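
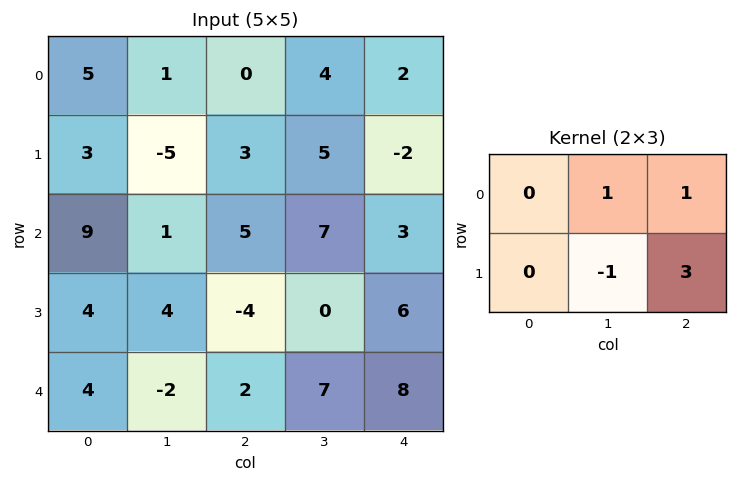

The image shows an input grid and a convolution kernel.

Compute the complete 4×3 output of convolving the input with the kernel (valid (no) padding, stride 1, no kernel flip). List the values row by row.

15 16 -5
12 24 5
-10 16 28
8 15 23

Output[0,0]: The receptive field on the input at this output position is [5 1 0 / 3 -5 3]. Elementwise product with the kernel and sum: 1·1 + 0·1 + -5·-1 + 3·3.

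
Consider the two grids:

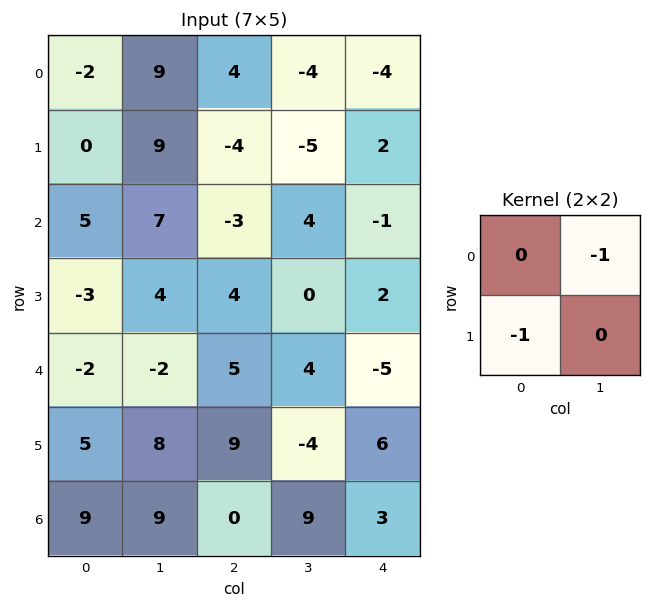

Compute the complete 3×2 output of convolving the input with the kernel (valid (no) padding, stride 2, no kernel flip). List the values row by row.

Output[0,0]: The receptive field on the input at this output position is [-2 9 / 0 9]. Elementwise product with the kernel and sum: 9·-1 + 0·-1.

-9 8
-4 -8
-3 -13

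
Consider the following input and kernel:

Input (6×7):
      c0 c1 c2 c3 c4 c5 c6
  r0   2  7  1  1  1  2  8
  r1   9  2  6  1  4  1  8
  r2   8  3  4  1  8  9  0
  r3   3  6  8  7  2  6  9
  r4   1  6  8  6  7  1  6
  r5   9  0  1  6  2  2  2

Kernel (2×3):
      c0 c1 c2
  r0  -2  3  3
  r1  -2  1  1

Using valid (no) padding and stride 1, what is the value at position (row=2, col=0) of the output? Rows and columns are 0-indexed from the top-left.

The receptive field on the input at this output position is [8 3 4 / 3 6 8]. Elementwise product with the kernel and sum: 8·-2 + 3·3 + 4·3 + 3·-2 + 6·1 + 8·1.

13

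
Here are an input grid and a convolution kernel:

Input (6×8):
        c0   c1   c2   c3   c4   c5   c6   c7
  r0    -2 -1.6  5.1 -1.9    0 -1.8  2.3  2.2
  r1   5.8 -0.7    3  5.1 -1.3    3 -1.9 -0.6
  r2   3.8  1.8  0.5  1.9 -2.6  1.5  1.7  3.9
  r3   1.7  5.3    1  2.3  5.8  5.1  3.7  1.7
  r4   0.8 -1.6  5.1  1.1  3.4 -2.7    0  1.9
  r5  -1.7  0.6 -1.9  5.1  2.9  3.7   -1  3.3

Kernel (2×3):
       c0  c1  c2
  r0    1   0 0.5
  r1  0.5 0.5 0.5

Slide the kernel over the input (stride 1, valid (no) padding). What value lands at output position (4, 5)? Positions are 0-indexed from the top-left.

The receptive field on the input at this output position is [-2.7 0 1.9 / 3.7 -1 3.3]. Elementwise product with the kernel and sum: -2.7·1 + 1.9·0.5 + 3.7·0.5 + -1·0.5 + 3.3·0.5.

1.25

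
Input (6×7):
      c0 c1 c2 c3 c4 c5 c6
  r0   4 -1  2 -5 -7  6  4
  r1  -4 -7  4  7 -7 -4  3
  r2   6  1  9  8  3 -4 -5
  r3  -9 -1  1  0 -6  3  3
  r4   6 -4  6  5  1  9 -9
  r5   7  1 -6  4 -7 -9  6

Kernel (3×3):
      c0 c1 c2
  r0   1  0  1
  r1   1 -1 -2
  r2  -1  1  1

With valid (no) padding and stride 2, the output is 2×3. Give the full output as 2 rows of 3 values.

5 8 -24
1 25 -18

Output[0,0]: The receptive field on the input at this output position is [4 -1 2 / -4 -7 4 / 6 1 9]. Elementwise product with the kernel and sum: 4·1 + 2·1 + -4·1 + -7·-1 + 4·-2 + 6·-1 + 1·1 + 9·1.
Output[0,1]: The receptive field on the input at this output position is [2 -5 -7 / 4 7 -7 / 9 8 3]. Elementwise product with the kernel and sum: 2·1 + -7·1 + 4·1 + 7·-1 + -7·-2 + 9·-1 + 8·1 + 3·1.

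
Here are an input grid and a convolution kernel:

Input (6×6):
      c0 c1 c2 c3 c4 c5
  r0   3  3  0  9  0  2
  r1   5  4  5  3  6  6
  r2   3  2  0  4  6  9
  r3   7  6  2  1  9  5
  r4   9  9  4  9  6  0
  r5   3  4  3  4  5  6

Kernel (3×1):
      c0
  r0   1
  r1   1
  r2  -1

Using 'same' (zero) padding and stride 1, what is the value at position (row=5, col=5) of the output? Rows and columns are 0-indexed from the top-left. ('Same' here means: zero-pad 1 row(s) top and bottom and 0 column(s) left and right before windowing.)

6

The receptive field on the zero-padded input at this output position is [0 / 6 / 0]. Elementwise product with the kernel and sum: 0·1 + 6·1 + 0·-1.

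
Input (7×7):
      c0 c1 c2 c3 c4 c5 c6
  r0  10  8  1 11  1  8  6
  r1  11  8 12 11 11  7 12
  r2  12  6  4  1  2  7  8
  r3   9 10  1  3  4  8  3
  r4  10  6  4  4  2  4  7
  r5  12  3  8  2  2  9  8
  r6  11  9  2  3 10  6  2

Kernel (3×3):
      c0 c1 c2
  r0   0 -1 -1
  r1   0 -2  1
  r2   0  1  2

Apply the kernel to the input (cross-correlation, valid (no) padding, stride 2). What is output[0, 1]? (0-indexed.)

The receptive field on the input at this output position is [1 11 1 / 12 11 11 / 4 1 2]. Elementwise product with the kernel and sum: 11·-1 + 1·-1 + 11·-2 + 11·1 + 1·1 + 2·2.

-18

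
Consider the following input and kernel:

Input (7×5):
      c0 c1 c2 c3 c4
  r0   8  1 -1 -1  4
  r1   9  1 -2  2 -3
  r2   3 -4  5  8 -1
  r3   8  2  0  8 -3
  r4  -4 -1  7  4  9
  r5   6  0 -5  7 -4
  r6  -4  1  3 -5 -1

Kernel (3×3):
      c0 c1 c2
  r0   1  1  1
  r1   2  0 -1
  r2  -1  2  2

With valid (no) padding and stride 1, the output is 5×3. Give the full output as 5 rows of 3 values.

27 29 10
5 -1 18
36 28 34
-21 8 21
31 -2 -1

Output[0,0]: The receptive field on the input at this output position is [8 1 -1 / 9 1 -2 / 3 -4 5]. Elementwise product with the kernel and sum: 8·1 + 1·1 + -1·1 + 9·2 + -2·-1 + 3·-1 + -4·2 + 5·2.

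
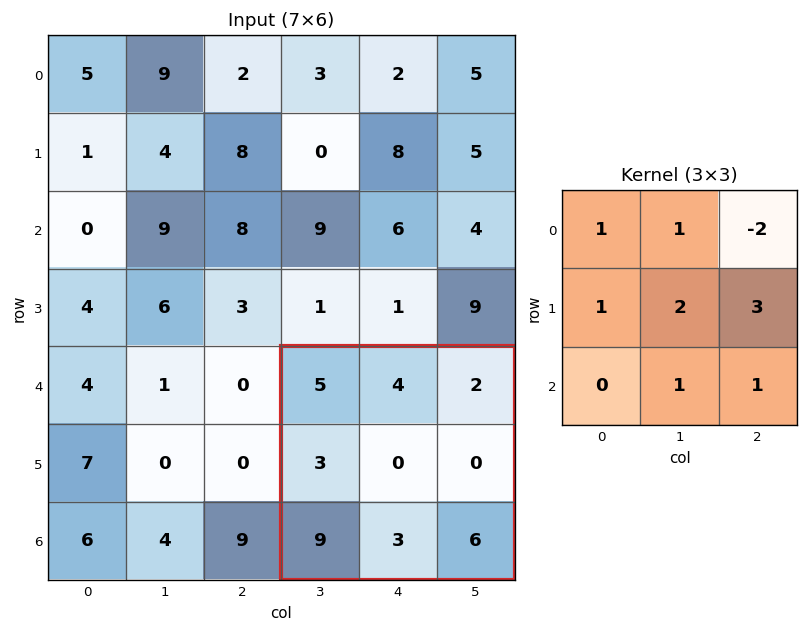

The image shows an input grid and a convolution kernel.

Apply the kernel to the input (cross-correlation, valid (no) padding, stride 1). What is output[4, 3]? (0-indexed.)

The receptive field on the input at this output position is [5 4 2 / 3 0 0 / 9 3 6]. Elementwise product with the kernel and sum: 5·1 + 4·1 + 2·-2 + 3·1 + 0·2 + 0·3 + 3·1 + 6·1.

17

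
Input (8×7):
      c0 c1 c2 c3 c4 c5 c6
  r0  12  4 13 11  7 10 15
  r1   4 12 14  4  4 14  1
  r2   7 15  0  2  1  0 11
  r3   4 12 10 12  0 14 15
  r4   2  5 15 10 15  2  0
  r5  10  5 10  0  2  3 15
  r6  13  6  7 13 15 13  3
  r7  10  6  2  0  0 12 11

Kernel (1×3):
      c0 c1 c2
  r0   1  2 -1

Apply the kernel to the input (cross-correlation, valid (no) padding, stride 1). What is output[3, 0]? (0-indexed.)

The receptive field on the input at this output position is [4 12 10]. Elementwise product with the kernel and sum: 4·1 + 12·2 + 10·-1.

18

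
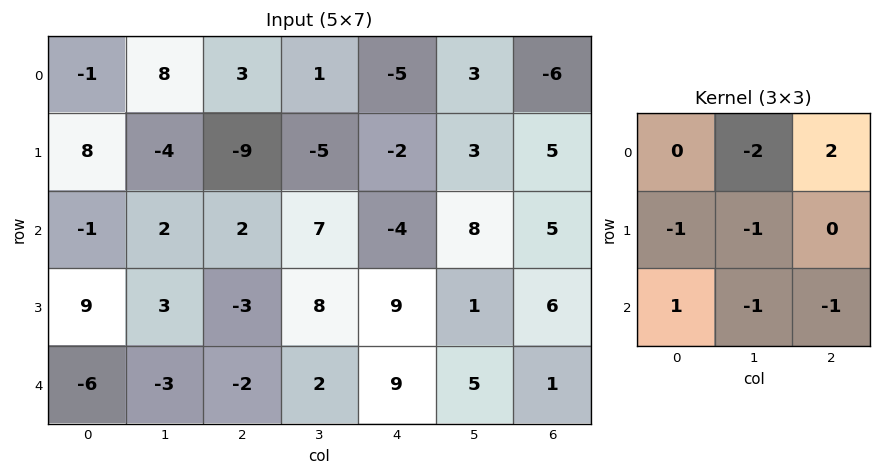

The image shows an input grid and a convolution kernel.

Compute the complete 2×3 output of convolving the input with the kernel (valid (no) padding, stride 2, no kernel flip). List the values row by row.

Output[0,0]: The receptive field on the input at this output position is [-1 8 3 / 8 -4 -9 / -1 2 2]. Elementwise product with the kernel and sum: 8·-2 + 3·2 + 8·-1 + -4·-1 + -1·1 + 2·-1 + 2·-1.
Output[0,1]: The receptive field on the input at this output position is [3 1 -5 / -9 -5 -2 / 2 7 -4]. Elementwise product with the kernel and sum: 1·-2 + -5·2 + -9·-1 + -5·-1 + 2·1 + 7·-1 + -4·-1.

-19 1 -36
-13 -40 -13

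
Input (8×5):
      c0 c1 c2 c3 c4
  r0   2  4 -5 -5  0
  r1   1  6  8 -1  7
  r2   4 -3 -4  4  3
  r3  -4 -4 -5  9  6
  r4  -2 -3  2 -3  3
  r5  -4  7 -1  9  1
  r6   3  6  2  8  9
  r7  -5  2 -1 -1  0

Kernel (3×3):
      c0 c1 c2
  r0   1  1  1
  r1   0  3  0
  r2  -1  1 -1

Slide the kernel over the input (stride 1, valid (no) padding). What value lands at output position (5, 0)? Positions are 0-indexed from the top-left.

The receptive field on the input at this output position is [-4 7 -1 / 3 6 2 / -5 2 -1]. Elementwise product with the kernel and sum: -4·1 + 7·1 + -1·1 + 6·3 + -5·-1 + 2·1 + -1·-1.

28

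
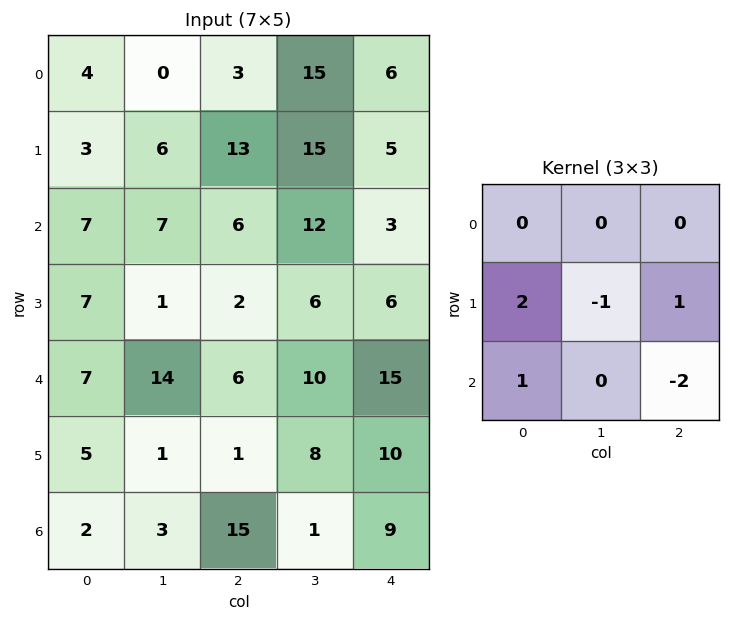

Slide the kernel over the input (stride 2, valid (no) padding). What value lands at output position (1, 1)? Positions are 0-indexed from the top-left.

-20

The receptive field on the input at this output position is [6 12 3 / 2 6 6 / 6 10 15]. Elementwise product with the kernel and sum: 2·2 + 6·-1 + 6·1 + 6·1 + 15·-2.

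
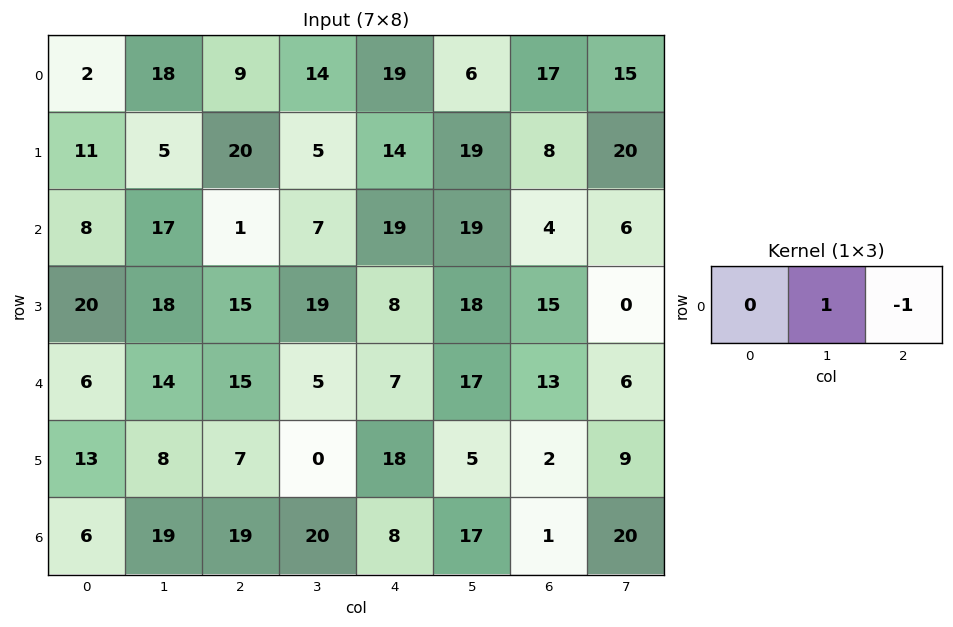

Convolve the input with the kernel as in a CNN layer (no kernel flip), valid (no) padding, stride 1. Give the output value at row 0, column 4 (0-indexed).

-11

The receptive field on the input at this output position is [19 6 17]. Elementwise product with the kernel and sum: 6·1 + 17·-1.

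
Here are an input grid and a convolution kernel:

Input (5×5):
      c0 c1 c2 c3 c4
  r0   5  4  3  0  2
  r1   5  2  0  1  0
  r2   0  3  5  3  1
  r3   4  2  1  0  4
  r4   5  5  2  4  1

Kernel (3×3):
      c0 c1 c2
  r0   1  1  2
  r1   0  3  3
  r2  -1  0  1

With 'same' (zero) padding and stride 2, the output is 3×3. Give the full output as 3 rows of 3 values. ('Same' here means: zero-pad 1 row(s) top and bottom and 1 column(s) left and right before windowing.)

29 8 5
20 26 4
38 21 7

Output[0,0]: The receptive field on the zero-padded input at this output position is [0 0 0 / 0 5 4 / 0 5 2]. Elementwise product with the kernel and sum: 0·1 + 0·1 + 0·2 + 5·3 + 4·3 + 0·-1 + 2·1.
Output[0,1]: The receptive field on the zero-padded input at this output position is [0 0 0 / 4 3 0 / 2 0 1]. Elementwise product with the kernel and sum: 0·1 + 0·1 + 0·2 + 3·3 + 0·3 + 2·-1 + 1·1.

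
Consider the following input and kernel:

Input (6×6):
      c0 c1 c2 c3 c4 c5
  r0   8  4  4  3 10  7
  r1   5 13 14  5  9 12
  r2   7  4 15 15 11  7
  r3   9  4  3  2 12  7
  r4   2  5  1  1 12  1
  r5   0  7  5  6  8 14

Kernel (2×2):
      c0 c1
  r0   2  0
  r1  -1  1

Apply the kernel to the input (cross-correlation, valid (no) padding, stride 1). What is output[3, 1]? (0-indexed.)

The receptive field on the input at this output position is [4 3 / 5 1]. Elementwise product with the kernel and sum: 4·2 + 5·-1 + 1·1.

4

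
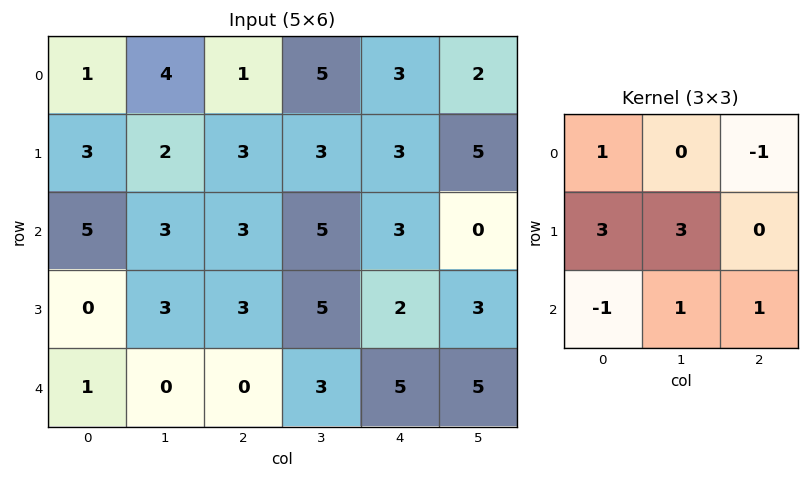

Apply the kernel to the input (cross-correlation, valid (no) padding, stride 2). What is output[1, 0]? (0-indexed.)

10

The receptive field on the input at this output position is [5 3 3 / 0 3 3 / 1 0 0]. Elementwise product with the kernel and sum: 5·1 + 3·-1 + 0·3 + 3·3 + 1·-1 + 0·1 + 0·1.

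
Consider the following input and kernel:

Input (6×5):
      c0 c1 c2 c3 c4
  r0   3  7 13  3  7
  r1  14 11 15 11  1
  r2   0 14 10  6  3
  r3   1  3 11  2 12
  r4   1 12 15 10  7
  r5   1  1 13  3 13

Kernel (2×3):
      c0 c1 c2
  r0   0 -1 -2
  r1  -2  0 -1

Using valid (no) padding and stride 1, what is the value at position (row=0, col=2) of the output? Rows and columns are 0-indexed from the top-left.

The receptive field on the input at this output position is [13 3 7 / 15 11 1]. Elementwise product with the kernel and sum: 3·-1 + 7·-2 + 15·-2 + 1·-1.

-48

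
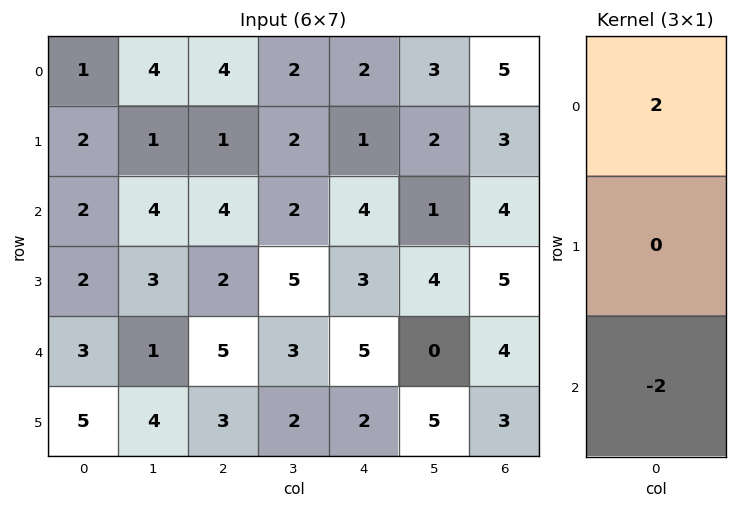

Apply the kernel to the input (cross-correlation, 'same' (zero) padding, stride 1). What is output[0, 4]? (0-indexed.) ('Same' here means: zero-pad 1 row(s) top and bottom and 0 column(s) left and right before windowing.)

The receptive field on the zero-padded input at this output position is [0 / 2 / 1]. Elementwise product with the kernel and sum: 0·2 + 1·-2.

-2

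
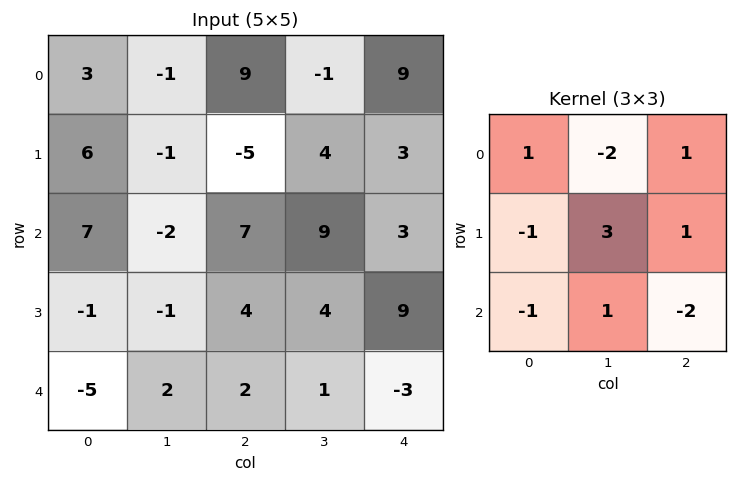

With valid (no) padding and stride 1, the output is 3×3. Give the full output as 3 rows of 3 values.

-23 -39 36
-11 42 -5
23 8 14

Output[0,0]: The receptive field on the input at this output position is [3 -1 9 / 6 -1 -5 / 7 -2 7]. Elementwise product with the kernel and sum: 3·1 + -1·-2 + 9·1 + 6·-1 + -1·3 + -5·1 + 7·-1 + -2·1 + 7·-2.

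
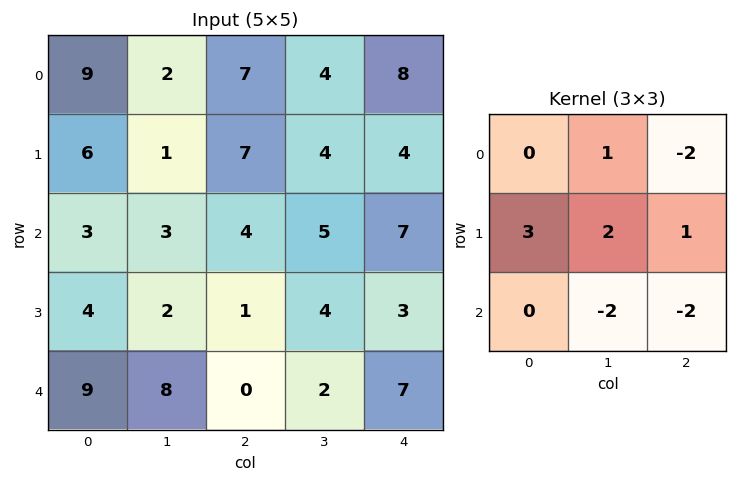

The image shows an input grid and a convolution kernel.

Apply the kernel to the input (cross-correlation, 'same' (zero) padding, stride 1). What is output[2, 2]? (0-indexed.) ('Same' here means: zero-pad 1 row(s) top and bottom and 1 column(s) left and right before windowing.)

11

The receptive field on the zero-padded input at this output position is [1 7 4 / 3 4 5 / 2 1 4]. Elementwise product with the kernel and sum: 7·1 + 4·-2 + 3·3 + 4·2 + 5·1 + 1·-2 + 4·-2.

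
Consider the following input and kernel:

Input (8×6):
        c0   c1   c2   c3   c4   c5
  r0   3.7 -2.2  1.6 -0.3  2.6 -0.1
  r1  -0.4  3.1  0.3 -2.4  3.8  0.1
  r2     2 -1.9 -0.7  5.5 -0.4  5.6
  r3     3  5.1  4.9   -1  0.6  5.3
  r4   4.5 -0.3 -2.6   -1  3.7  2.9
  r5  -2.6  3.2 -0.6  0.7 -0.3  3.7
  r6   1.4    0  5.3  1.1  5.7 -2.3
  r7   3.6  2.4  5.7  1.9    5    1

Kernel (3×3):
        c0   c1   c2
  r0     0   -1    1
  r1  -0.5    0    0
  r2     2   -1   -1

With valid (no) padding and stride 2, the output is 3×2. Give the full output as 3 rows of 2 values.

10.6 -3.75
11.6 -16.25
-3.5 8.8

Output[0,0]: The receptive field on the input at this output position is [3.7 -2.2 1.6 / -0.4 3.1 0.3 / 2 -1.9 -0.7]. Elementwise product with the kernel and sum: -2.2·-1 + 1.6·1 + -0.4·-0.5 + 2·2 + -1.9·-1 + -0.7·-1.
Output[0,1]: The receptive field on the input at this output position is [1.6 -0.3 2.6 / 0.3 -2.4 3.8 / -0.7 5.5 -0.4]. Elementwise product with the kernel and sum: -0.3·-1 + 2.6·1 + 0.3·-0.5 + -0.7·2 + 5.5·-1 + -0.4·-1.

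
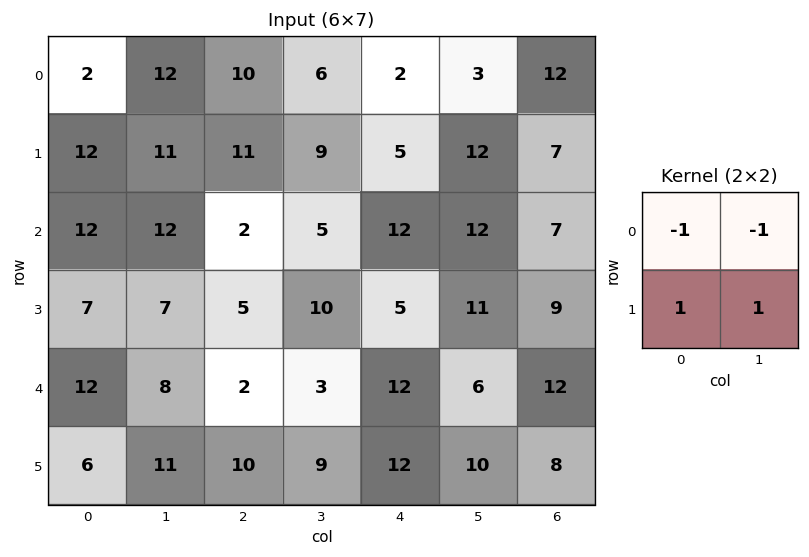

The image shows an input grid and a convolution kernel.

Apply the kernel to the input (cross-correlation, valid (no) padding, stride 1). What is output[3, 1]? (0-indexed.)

The receptive field on the input at this output position is [7 5 / 8 2]. Elementwise product with the kernel and sum: 7·-1 + 5·-1 + 8·1 + 2·1.

-2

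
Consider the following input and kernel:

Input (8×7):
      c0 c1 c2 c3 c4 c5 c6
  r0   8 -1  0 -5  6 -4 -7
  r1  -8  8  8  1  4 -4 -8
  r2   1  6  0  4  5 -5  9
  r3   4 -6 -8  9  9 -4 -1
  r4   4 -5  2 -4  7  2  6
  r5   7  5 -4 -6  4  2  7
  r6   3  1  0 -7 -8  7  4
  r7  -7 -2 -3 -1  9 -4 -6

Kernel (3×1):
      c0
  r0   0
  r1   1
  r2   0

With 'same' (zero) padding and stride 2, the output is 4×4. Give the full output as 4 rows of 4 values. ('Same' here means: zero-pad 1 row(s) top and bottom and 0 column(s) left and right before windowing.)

8 0 6 -7
1 0 5 9
4 2 7 6
3 0 -8 4

Output[0,0]: The receptive field on the zero-padded input at this output position is [0 / 8 / -8]. Elementwise product with the kernel and sum: 8·1.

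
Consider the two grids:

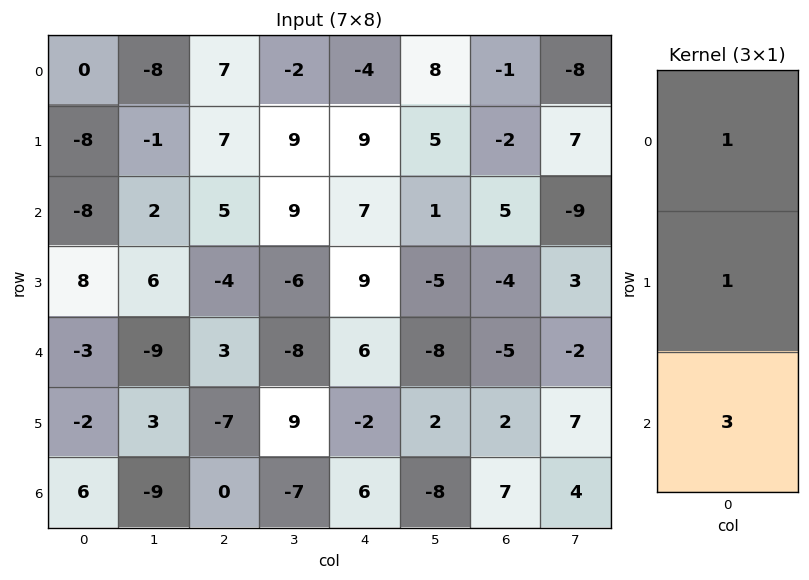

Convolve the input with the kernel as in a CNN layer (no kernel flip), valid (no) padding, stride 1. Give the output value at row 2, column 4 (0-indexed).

The receptive field on the input at this output position is [7 / 9 / 6]. Elementwise product with the kernel and sum: 7·1 + 9·1 + 6·3.

34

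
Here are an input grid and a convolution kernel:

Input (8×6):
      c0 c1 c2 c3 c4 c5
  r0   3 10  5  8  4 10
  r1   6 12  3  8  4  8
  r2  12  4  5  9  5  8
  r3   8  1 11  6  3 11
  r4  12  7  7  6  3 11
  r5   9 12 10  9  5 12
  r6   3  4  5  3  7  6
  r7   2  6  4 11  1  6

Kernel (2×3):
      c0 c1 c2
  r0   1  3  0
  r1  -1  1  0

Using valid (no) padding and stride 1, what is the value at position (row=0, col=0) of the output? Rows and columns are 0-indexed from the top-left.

39

The receptive field on the input at this output position is [3 10 5 / 6 12 3]. Elementwise product with the kernel and sum: 3·1 + 10·3 + 6·-1 + 12·1.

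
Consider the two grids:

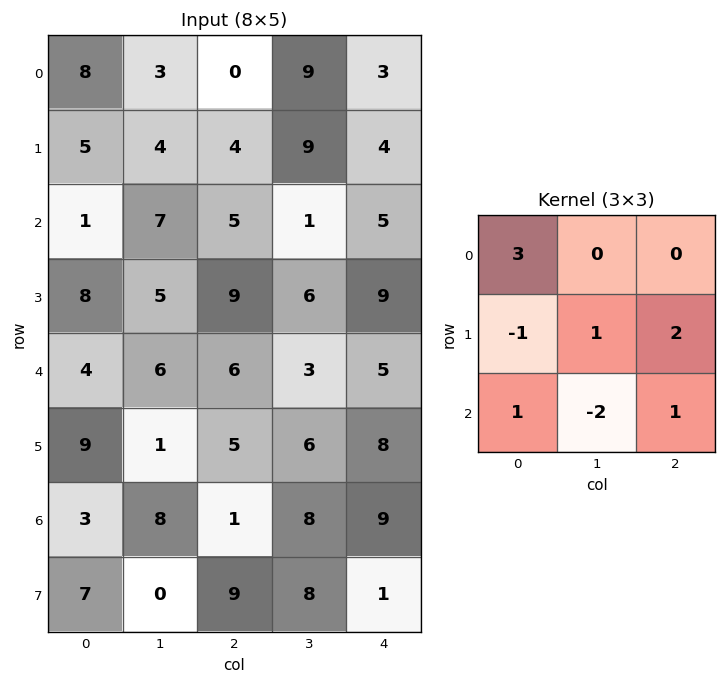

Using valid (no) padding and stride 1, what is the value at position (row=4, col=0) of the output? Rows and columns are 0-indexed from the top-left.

The receptive field on the input at this output position is [4 6 6 / 9 1 5 / 3 8 1]. Elementwise product with the kernel and sum: 4·3 + 9·-1 + 1·1 + 5·2 + 3·1 + 8·-2 + 1·1.

2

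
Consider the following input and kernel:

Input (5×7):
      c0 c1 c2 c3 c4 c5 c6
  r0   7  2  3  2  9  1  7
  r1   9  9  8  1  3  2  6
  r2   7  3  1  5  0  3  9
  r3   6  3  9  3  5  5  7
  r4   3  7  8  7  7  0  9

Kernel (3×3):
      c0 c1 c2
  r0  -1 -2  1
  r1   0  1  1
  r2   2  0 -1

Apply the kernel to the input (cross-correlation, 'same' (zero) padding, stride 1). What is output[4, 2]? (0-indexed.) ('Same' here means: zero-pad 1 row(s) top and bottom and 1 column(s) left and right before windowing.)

The receptive field on the zero-padded input at this output position is [3 9 3 / 7 8 7 / 0 0 0]. Elementwise product with the kernel and sum: 3·-1 + 9·-2 + 3·1 + 8·1 + 7·1 + 0·2 + 0·-1.

-3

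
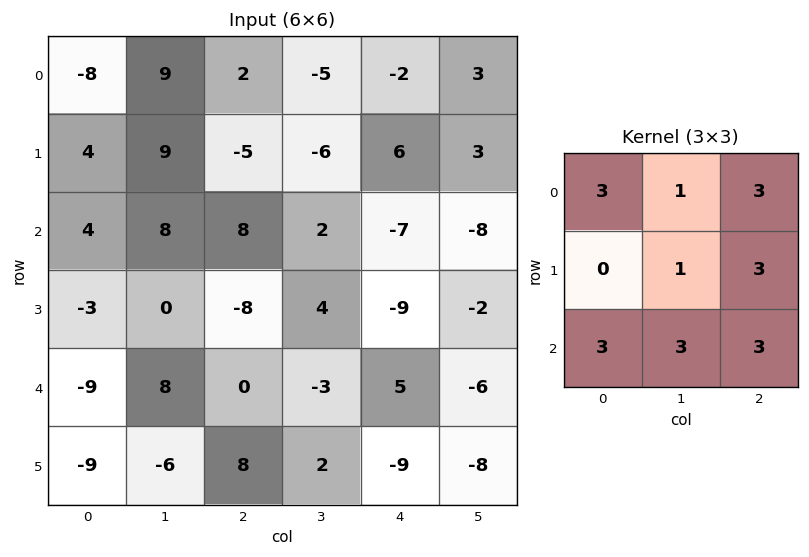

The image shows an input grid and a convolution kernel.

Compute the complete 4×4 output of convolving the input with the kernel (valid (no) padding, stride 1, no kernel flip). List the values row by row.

Output[0,0]: The receptive field on the input at this output position is [-8 9 2 / 4 9 -5 / 4 8 8]. Elementwise product with the kernel and sum: -8·3 + 9·1 + 2·3 + 9·1 + -5·3 + 4·3 + 8·3 + 8·3.

45 45 16 -32
5 6 -61 -55
17 57 -12 -52
-46 7 -32 -61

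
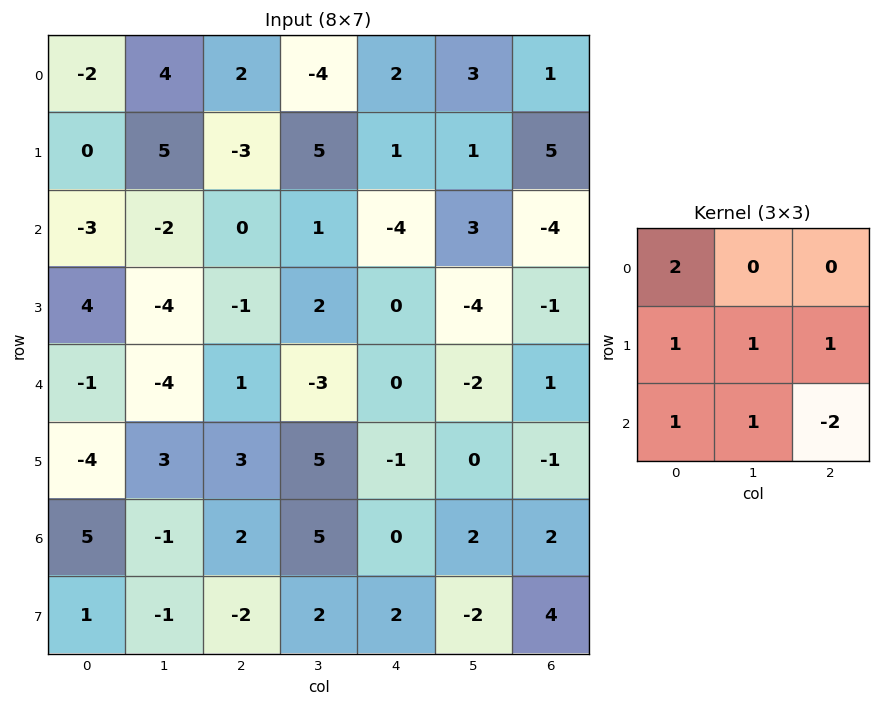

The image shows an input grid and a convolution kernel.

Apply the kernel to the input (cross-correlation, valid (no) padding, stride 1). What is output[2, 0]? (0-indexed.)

-14

The receptive field on the input at this output position is [-3 -2 0 / 4 -4 -1 / -1 -4 1]. Elementwise product with the kernel and sum: -3·2 + 4·1 + -4·1 + -1·1 + -1·1 + -4·1 + 1·-2.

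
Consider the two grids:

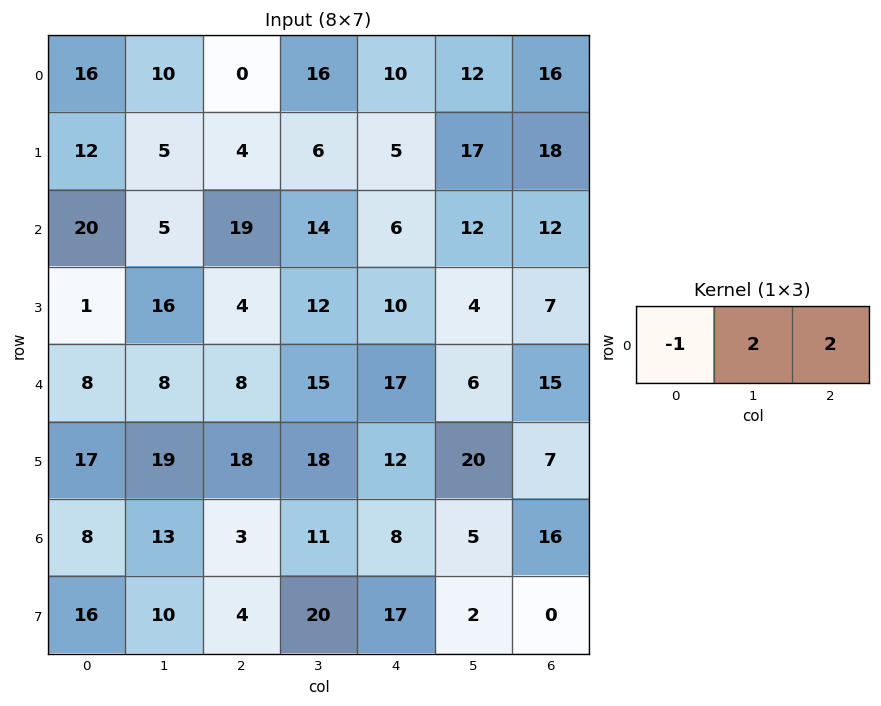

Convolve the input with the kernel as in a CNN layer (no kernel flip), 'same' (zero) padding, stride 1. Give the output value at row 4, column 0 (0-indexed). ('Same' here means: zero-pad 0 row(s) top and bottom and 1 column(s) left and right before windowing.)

The receptive field on the zero-padded input at this output position is [0 8 8]. Elementwise product with the kernel and sum: 0·-1 + 8·2 + 8·2.

32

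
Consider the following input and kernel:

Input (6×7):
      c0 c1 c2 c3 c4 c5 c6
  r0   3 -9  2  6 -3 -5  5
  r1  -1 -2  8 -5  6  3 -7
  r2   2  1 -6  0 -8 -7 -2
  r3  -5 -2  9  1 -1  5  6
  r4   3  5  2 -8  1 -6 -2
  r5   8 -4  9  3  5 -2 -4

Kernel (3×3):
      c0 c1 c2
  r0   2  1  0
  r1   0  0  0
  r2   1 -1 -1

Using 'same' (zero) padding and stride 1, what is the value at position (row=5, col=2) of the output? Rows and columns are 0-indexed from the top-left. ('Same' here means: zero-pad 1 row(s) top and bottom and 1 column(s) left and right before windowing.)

The receptive field on the zero-padded input at this output position is [5 2 -8 / -4 9 3 / 0 0 0]. Elementwise product with the kernel and sum: 5·2 + 2·1 + 0·1 + 0·-1 + 0·-1.

12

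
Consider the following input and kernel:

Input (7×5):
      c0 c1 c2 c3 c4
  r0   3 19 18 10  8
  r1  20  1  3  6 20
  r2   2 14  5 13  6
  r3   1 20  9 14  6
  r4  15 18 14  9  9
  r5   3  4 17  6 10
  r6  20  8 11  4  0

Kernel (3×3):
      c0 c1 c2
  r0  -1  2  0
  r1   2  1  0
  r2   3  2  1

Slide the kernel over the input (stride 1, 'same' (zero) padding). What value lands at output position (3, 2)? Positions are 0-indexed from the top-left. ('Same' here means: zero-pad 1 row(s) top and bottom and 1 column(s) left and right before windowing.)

136

The receptive field on the zero-padded input at this output position is [14 5 13 / 20 9 14 / 18 14 9]. Elementwise product with the kernel and sum: 14·-1 + 5·2 + 20·2 + 9·1 + 18·3 + 14·2 + 9·1.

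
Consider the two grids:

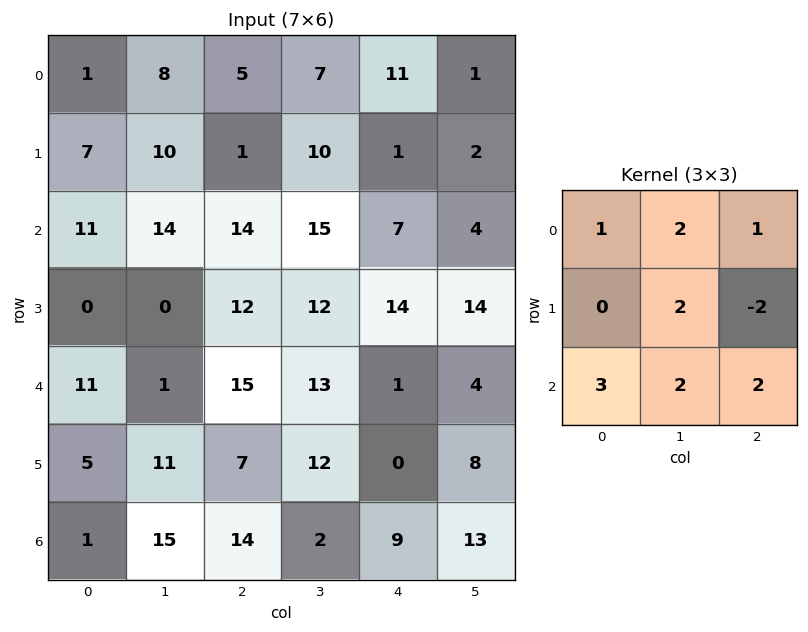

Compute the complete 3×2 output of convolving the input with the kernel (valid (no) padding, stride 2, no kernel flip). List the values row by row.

Output[0,0]: The receptive field on the input at this output position is [1 8 5 / 7 10 1 / 11 14 14]. Elementwise product with the kernel and sum: 1·1 + 8·2 + 5·1 + 10·2 + 1·-2 + 11·3 + 14·2 + 14·2.

129 134
94 120
97 130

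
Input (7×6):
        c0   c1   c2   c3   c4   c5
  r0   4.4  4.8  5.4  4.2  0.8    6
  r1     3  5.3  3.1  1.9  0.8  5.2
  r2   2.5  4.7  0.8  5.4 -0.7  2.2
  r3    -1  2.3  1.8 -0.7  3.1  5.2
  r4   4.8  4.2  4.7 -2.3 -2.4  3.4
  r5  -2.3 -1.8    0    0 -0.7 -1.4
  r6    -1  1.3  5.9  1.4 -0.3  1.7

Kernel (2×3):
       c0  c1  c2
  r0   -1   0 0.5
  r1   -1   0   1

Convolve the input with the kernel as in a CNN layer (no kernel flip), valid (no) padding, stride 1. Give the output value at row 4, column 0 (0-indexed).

The receptive field on the input at this output position is [4.8 4.2 4.7 / -2.3 -1.8 0]. Elementwise product with the kernel and sum: 4.8·-1 + 4.7·0.5 + -2.3·-1 + 0·1.

-0.15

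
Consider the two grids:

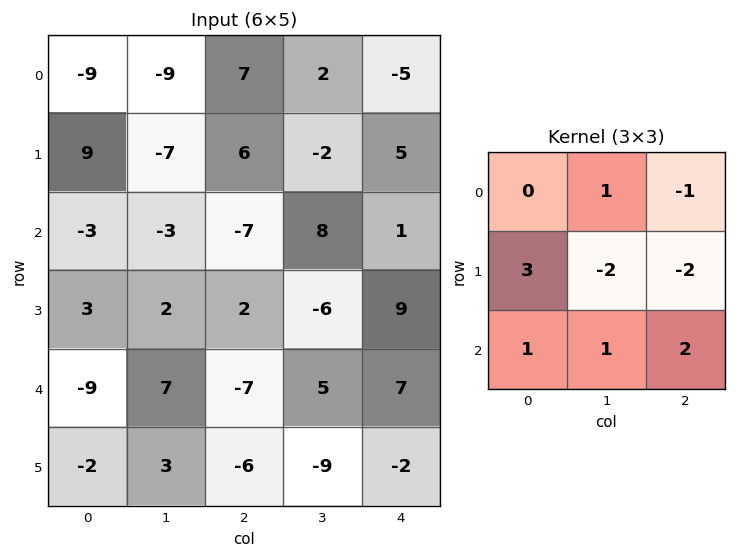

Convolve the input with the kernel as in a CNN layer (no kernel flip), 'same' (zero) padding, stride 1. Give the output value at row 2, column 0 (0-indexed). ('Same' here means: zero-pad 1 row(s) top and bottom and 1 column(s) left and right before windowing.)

The receptive field on the zero-padded input at this output position is [0 9 -7 / 0 -3 -3 / 0 3 2]. Elementwise product with the kernel and sum: 9·1 + -7·-1 + 0·3 + -3·-2 + -3·-2 + 0·1 + 3·1 + 2·2.

35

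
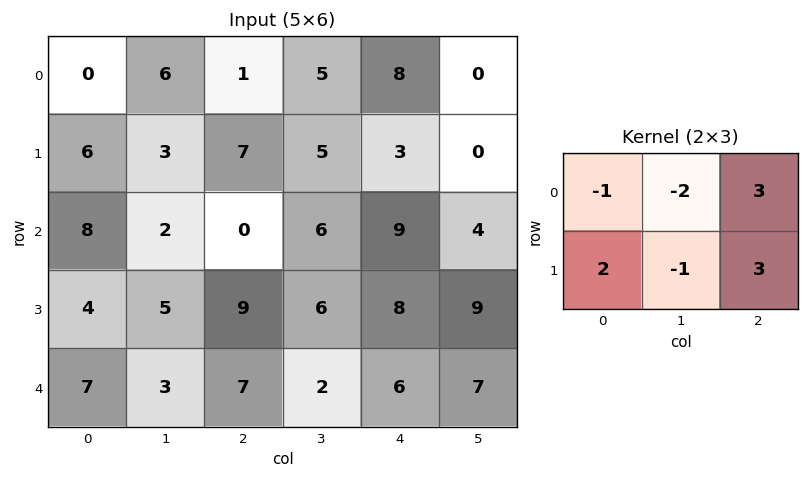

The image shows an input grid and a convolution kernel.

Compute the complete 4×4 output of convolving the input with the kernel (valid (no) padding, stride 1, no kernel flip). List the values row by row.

21 21 31 -14
23 20 13 4
18 35 51 19
45 0 33 24

Output[0,0]: The receptive field on the input at this output position is [0 6 1 / 6 3 7]. Elementwise product with the kernel and sum: 0·-1 + 6·-2 + 1·3 + 6·2 + 3·-1 + 7·3.
Output[0,1]: The receptive field on the input at this output position is [6 1 5 / 3 7 5]. Elementwise product with the kernel and sum: 6·-1 + 1·-2 + 5·3 + 3·2 + 7·-1 + 5·3.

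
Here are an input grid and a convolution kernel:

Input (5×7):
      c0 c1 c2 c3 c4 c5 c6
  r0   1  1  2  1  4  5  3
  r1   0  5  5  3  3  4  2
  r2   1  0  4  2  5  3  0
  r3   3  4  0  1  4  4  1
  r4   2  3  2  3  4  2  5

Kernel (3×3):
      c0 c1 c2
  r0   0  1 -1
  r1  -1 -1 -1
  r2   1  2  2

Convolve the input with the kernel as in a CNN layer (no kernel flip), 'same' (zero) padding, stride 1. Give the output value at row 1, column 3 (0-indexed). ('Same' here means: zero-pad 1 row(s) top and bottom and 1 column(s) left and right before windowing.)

4

The receptive field on the zero-padded input at this output position is [2 1 4 / 5 3 3 / 4 2 5]. Elementwise product with the kernel and sum: 1·1 + 4·-1 + 5·-1 + 3·-1 + 3·-1 + 4·1 + 2·2 + 5·2.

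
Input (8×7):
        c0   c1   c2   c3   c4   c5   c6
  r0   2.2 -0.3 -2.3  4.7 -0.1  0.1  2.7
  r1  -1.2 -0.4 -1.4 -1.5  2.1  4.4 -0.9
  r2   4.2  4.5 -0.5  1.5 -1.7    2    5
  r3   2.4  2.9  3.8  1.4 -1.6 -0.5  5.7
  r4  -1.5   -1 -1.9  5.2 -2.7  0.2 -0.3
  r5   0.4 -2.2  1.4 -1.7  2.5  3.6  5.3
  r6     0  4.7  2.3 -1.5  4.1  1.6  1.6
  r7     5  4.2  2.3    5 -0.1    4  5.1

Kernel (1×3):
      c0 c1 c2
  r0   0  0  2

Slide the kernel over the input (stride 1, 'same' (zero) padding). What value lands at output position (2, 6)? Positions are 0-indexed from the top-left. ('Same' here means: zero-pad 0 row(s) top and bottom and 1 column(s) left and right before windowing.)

0

The receptive field on the zero-padded input at this output position is [2 5 0]. Elementwise product with the kernel and sum: 0·2.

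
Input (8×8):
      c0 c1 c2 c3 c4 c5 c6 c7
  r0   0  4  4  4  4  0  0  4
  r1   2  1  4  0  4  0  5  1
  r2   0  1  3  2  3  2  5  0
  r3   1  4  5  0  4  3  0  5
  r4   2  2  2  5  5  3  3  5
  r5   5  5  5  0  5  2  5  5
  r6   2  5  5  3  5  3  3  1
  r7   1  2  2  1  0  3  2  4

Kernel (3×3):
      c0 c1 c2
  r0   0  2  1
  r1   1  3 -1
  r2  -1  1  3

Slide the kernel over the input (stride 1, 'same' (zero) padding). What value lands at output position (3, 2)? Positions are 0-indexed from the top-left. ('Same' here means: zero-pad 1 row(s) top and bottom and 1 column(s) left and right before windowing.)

The receptive field on the zero-padded input at this output position is [1 3 2 / 4 5 0 / 2 2 5]. Elementwise product with the kernel and sum: 3·2 + 2·1 + 4·1 + 5·3 + 0·-1 + 2·-1 + 2·1 + 5·3.

42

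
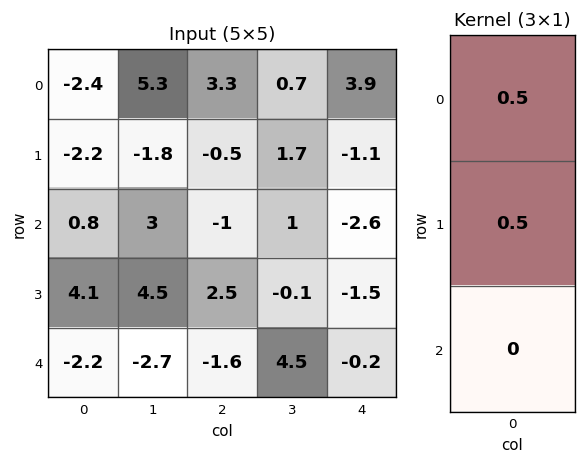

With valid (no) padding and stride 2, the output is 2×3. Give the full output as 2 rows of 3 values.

Output[0,0]: The receptive field on the input at this output position is [-2.4 / -2.2 / 0.8]. Elementwise product with the kernel and sum: -2.4·0.5 + -2.2·0.5.

-2.3 1.4 1.4
2.45 0.75 -2.05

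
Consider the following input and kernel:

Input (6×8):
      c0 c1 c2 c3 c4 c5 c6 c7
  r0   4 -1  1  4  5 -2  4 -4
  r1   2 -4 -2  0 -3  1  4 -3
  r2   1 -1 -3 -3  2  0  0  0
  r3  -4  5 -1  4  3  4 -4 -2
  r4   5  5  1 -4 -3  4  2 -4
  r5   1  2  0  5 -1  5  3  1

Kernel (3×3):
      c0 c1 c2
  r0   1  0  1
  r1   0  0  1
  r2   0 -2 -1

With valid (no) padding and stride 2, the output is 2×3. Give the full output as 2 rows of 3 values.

Output[0,0]: The receptive field on the input at this output position is [4 -1 1 / 2 -4 -2 / 1 -1 -3]. Elementwise product with the kernel and sum: 4·1 + 1·1 + -2·1 + -1·-2 + -3·-1.
Output[0,1]: The receptive field on the input at this output position is [1 4 5 / -2 0 -3 / -3 -3 2]. Elementwise product with the kernel and sum: 1·1 + 5·1 + -3·1 + -3·-2 + 2·-1.

8 7 13
-14 13 -12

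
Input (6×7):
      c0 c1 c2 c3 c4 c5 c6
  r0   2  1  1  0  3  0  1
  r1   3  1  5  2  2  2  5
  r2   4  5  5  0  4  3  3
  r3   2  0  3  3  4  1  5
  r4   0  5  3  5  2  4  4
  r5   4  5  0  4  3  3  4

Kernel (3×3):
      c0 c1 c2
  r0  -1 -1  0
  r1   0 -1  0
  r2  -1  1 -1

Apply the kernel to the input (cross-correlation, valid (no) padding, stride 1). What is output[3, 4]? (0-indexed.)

The receptive field on the input at this output position is [4 1 5 / 2 4 4 / 3 3 4]. Elementwise product with the kernel and sum: 4·-1 + 1·-1 + 4·-1 + 3·-1 + 3·1 + 4·-1.

-13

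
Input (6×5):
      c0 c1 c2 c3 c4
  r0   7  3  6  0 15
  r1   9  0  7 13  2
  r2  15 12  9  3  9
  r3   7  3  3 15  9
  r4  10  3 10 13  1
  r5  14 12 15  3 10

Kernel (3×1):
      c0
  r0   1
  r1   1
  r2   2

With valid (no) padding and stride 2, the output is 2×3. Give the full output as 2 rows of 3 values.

46 31 35
42 32 20

Output[0,0]: The receptive field on the input at this output position is [7 / 9 / 15]. Elementwise product with the kernel and sum: 7·1 + 9·1 + 15·2.
Output[0,1]: The receptive field on the input at this output position is [6 / 7 / 9]. Elementwise product with the kernel and sum: 6·1 + 7·1 + 9·2.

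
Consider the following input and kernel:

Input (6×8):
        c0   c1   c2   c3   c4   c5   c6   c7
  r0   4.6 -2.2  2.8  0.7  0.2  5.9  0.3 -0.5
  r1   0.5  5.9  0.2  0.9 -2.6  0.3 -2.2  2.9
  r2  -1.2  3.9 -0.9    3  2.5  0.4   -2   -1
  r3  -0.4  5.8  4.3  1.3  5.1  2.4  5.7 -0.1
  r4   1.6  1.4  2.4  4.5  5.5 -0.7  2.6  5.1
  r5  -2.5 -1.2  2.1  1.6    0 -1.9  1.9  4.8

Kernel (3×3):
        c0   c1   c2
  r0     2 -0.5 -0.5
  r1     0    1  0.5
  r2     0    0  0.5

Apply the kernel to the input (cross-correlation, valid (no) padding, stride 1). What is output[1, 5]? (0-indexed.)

-2.3

The receptive field on the input at this output position is [0.3 -2.2 2.9 / 0.4 -2 -1 / 2.4 5.7 -0.1]. Elementwise product with the kernel and sum: 0.3·2 + -2.2·-0.5 + 2.9·-0.5 + -2·1 + -1·0.5 + -0.1·0.5.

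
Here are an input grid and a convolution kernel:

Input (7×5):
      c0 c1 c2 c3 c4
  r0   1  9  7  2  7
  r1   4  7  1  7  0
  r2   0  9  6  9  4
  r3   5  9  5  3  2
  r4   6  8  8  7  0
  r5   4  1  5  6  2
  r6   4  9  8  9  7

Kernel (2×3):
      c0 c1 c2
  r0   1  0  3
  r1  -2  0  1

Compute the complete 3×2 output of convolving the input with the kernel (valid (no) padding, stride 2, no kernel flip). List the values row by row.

Output[0,0]: The receptive field on the input at this output position is [1 9 7 / 4 7 1]. Elementwise product with the kernel and sum: 1·1 + 7·3 + 4·-2 + 1·1.
Output[0,1]: The receptive field on the input at this output position is [7 2 7 / 1 7 0]. Elementwise product with the kernel and sum: 7·1 + 7·3 + 1·-2 + 0·1.

15 26
13 10
27 0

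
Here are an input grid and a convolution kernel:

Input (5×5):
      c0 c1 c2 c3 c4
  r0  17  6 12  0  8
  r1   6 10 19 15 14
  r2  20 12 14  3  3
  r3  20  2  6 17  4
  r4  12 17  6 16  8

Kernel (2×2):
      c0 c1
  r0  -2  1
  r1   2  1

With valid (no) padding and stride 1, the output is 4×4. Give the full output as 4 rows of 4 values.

-6 39 29 52
50 37 8 -7
14 0 4 35
3 42 33 10

Output[0,0]: The receptive field on the input at this output position is [17 6 / 6 10]. Elementwise product with the kernel and sum: 17·-2 + 6·1 + 6·2 + 10·1.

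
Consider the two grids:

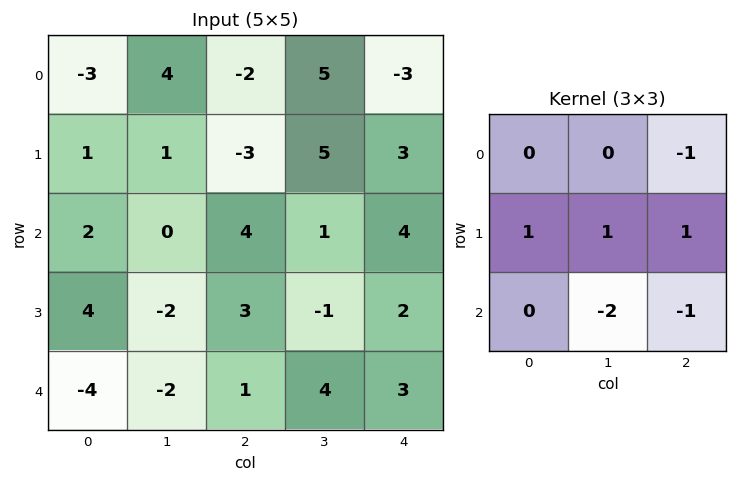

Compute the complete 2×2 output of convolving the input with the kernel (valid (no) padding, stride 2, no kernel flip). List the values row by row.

-3 2
4 -11

Output[0,0]: The receptive field on the input at this output position is [-3 4 -2 / 1 1 -3 / 2 0 4]. Elementwise product with the kernel and sum: -2·-1 + 1·1 + 1·1 + -3·1 + 0·-2 + 4·-1.
Output[0,1]: The receptive field on the input at this output position is [-2 5 -3 / -3 5 3 / 4 1 4]. Elementwise product with the kernel and sum: -3·-1 + -3·1 + 5·1 + 3·1 + 1·-2 + 4·-1.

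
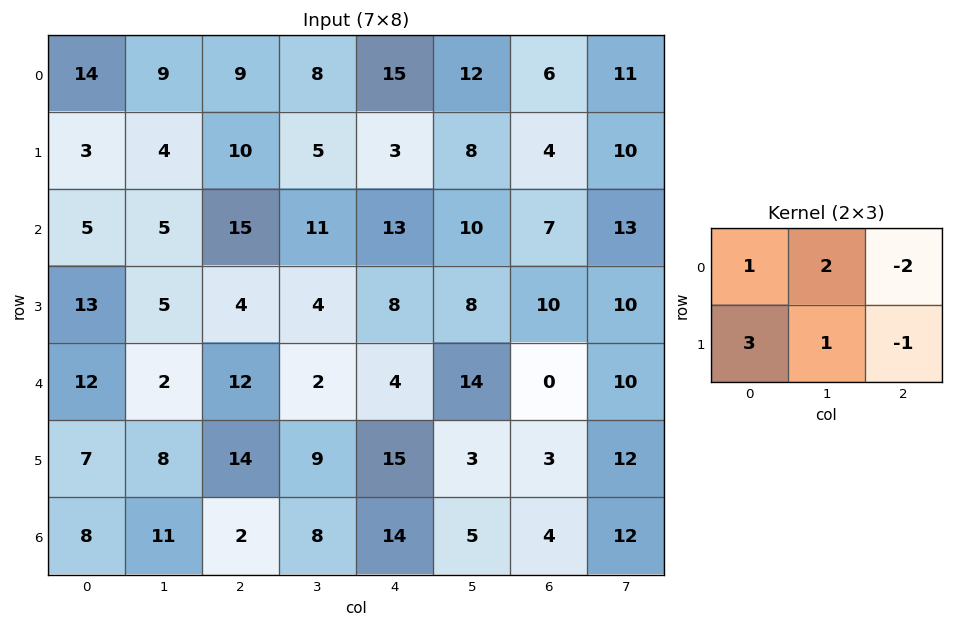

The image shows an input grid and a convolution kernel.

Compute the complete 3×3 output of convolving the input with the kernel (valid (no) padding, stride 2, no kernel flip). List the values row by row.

Output[0,0]: The receptive field on the input at this output position is [14 9 9 / 3 4 10]. Elementwise product with the kernel and sum: 14·1 + 9·2 + 9·-2 + 3·3 + 4·1 + 10·-1.

17 27 40
25 19 41
7 44 77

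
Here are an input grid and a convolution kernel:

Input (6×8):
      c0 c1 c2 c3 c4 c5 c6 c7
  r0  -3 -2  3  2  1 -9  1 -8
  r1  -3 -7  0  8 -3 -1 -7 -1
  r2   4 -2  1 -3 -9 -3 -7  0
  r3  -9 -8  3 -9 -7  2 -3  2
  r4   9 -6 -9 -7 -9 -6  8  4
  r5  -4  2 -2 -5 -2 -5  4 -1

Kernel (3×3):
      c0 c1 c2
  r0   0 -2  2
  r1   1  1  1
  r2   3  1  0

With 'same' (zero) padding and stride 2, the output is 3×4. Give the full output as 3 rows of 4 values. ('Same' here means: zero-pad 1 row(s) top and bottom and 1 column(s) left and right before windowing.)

Output[0,0]: The receptive field on the zero-padded input at this output position is [0 0 0 / 0 -3 -2 / 0 -3 -7]. Elementwise product with the kernel and sum: 0·-2 + 0·2 + 0·1 + -3·1 + -2·1 + 0·3 + -3·1.

-8 -18 15 -26
-15 -9 -45 5
1 -42 -21 5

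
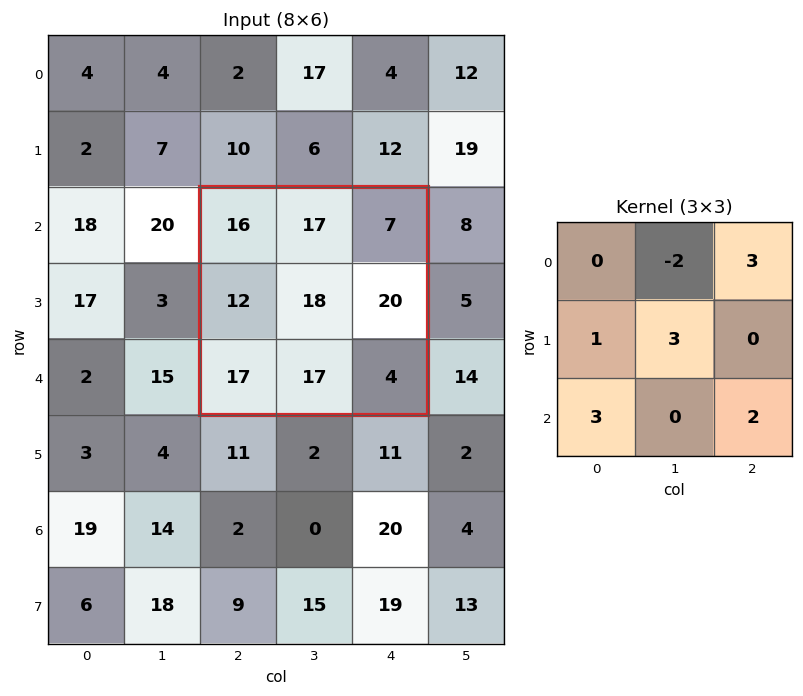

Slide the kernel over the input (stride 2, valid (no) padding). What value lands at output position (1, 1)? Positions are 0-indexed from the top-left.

The receptive field on the input at this output position is [16 17 7 / 12 18 20 / 17 17 4]. Elementwise product with the kernel and sum: 17·-2 + 7·3 + 12·1 + 18·3 + 17·3 + 4·2.

112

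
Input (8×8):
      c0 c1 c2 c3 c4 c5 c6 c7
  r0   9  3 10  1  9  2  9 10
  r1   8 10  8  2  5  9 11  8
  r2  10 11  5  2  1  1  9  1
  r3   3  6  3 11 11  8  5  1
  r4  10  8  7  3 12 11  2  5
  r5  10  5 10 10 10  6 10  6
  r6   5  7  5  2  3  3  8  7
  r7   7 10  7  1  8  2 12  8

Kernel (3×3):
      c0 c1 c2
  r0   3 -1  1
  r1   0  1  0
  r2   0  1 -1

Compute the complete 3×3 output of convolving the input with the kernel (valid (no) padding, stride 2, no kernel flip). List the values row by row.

50 41 35
31 16 28
36 39 28

Output[0,0]: The receptive field on the input at this output position is [9 3 10 / 8 10 8 / 10 11 5]. Elementwise product with the kernel and sum: 9·3 + 3·-1 + 10·1 + 10·1 + 11·1 + 5·-1.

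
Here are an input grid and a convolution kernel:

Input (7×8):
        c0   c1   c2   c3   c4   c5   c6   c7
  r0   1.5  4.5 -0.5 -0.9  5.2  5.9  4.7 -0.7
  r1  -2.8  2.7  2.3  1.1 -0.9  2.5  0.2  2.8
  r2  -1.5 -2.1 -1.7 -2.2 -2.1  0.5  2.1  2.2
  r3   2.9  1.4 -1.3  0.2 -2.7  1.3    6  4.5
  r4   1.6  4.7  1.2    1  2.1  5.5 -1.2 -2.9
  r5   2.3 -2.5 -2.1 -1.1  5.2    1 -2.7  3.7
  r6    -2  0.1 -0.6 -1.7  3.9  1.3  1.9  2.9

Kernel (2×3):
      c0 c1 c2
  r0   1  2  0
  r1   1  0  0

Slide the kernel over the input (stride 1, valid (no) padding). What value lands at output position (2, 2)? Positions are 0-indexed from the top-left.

The receptive field on the input at this output position is [-1.7 -2.2 -2.1 / -1.3 0.2 -2.7]. Elementwise product with the kernel and sum: -1.7·1 + -2.2·2 + -1.3·1.

-7.4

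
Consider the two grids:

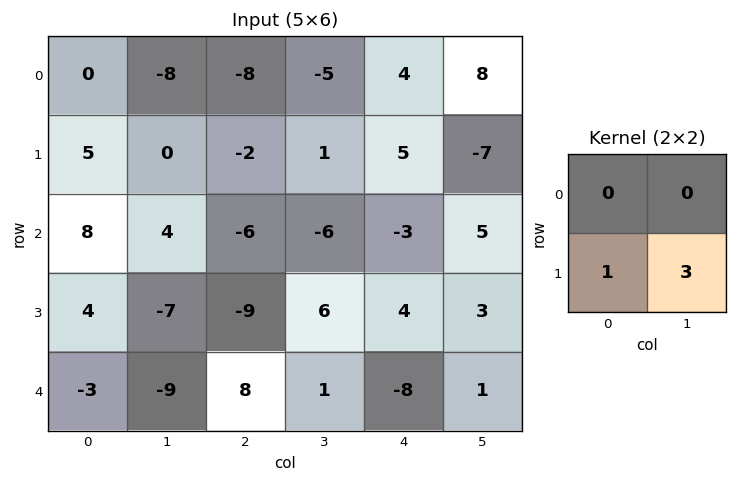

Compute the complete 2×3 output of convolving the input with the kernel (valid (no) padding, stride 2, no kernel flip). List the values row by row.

5 1 -16
-17 9 13

Output[0,0]: The receptive field on the input at this output position is [0 -8 / 5 0]. Elementwise product with the kernel and sum: 5·1 + 0·3.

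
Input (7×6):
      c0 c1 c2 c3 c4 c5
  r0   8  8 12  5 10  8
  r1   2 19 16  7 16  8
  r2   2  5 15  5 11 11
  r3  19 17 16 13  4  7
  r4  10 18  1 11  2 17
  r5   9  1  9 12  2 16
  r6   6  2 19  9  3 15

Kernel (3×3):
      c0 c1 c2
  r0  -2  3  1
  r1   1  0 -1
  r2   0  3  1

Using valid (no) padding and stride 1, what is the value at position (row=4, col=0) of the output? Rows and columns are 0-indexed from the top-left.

60

The receptive field on the input at this output position is [10 18 1 / 9 1 9 / 6 2 19]. Elementwise product with the kernel and sum: 10·-2 + 18·3 + 1·1 + 9·1 + 9·-1 + 2·3 + 19·1.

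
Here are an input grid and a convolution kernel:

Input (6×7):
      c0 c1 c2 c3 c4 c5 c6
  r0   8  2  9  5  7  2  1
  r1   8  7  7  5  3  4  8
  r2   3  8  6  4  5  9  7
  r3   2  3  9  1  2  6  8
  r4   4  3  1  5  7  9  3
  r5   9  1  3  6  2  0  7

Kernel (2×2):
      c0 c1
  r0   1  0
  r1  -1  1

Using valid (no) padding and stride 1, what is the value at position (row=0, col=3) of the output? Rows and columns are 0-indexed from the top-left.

3

The receptive field on the input at this output position is [5 7 / 5 3]. Elementwise product with the kernel and sum: 5·1 + 5·-1 + 3·1.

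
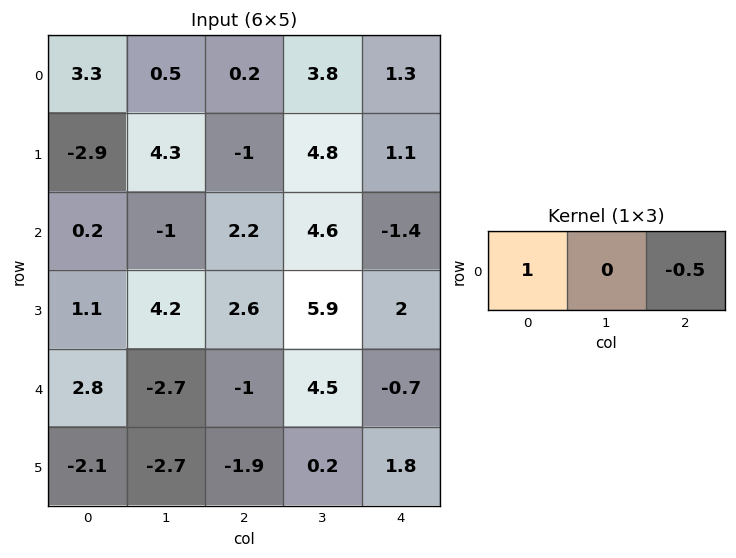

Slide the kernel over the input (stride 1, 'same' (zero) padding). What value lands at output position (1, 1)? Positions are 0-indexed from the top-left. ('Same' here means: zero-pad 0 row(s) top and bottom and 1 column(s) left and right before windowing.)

-2.4

The receptive field on the zero-padded input at this output position is [-2.9 4.3 -1]. Elementwise product with the kernel and sum: -2.9·1 + -1·-0.5.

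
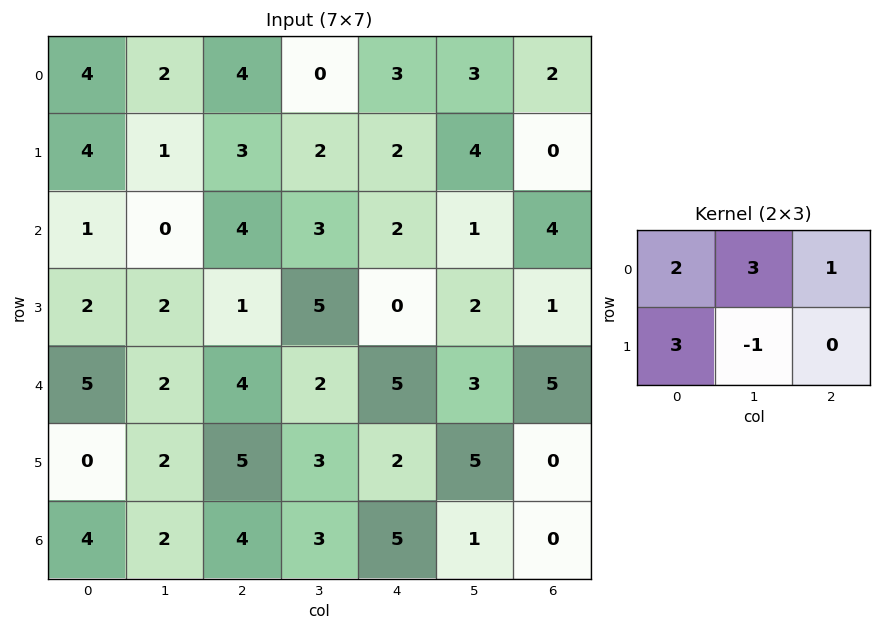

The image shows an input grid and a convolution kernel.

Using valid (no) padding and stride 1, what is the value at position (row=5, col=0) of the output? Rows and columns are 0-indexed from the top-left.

The receptive field on the input at this output position is [0 2 5 / 4 2 4]. Elementwise product with the kernel and sum: 0·2 + 2·3 + 5·1 + 4·3 + 2·-1.

21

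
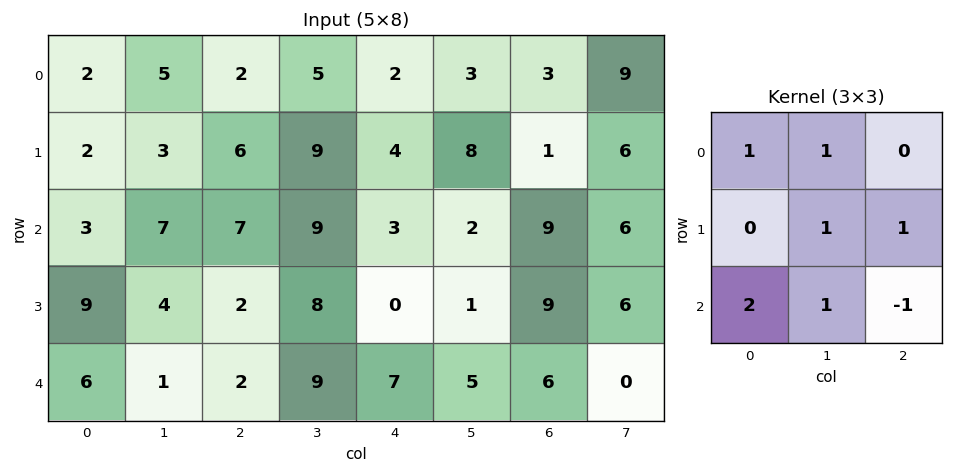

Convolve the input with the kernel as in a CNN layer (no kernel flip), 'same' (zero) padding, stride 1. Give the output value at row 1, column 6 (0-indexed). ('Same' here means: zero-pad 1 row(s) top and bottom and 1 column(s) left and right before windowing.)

20

The receptive field on the zero-padded input at this output position is [3 3 9 / 8 1 6 / 2 9 6]. Elementwise product with the kernel and sum: 3·1 + 3·1 + 1·1 + 6·1 + 2·2 + 9·1 + 6·-1.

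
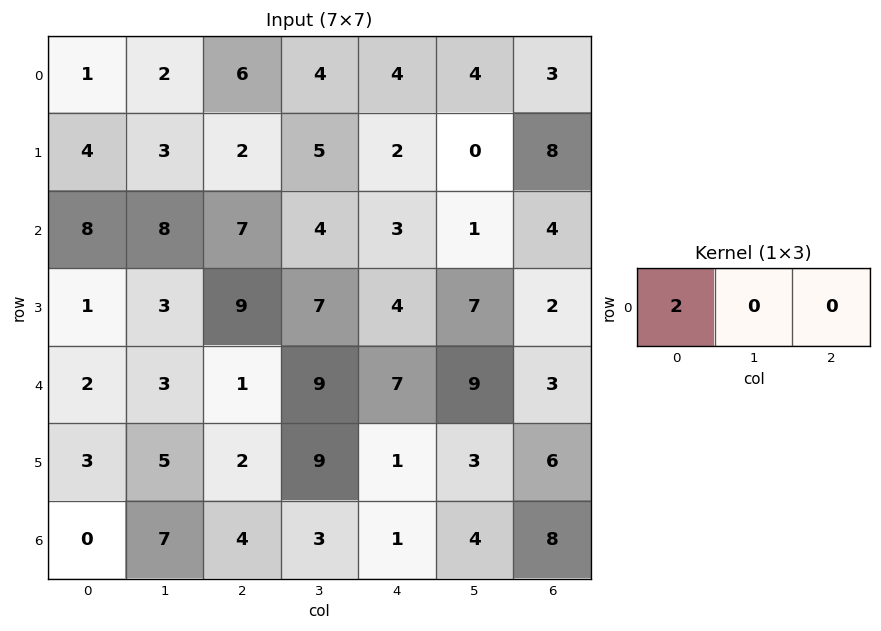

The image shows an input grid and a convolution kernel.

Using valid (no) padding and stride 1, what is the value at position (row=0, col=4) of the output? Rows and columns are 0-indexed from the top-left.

8

The receptive field on the input at this output position is [4 4 3]. Elementwise product with the kernel and sum: 4·2.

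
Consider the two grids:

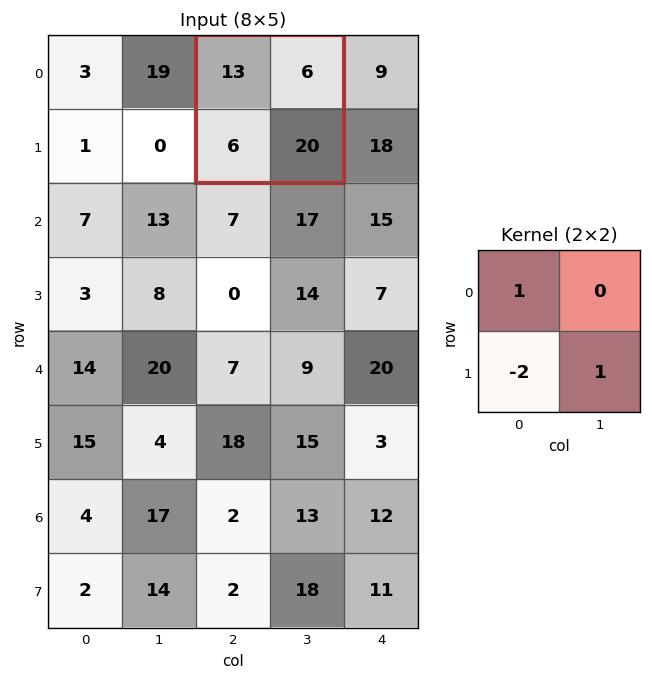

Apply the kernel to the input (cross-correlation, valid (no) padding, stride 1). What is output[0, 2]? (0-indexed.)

The receptive field on the input at this output position is [13 6 / 6 20]. Elementwise product with the kernel and sum: 13·1 + 6·-2 + 20·1.

21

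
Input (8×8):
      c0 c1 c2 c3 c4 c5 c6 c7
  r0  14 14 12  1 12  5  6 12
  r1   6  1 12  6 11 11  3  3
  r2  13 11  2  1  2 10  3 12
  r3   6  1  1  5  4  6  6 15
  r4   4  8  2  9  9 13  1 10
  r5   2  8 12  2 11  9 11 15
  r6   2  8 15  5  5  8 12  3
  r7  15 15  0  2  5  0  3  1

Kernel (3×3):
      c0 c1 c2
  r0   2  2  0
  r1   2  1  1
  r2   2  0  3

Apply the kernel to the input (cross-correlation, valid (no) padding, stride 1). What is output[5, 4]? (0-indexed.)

89

The receptive field on the input at this output position is [11 9 11 / 5 8 12 / 5 0 3]. Elementwise product with the kernel and sum: 11·2 + 9·2 + 5·2 + 8·1 + 12·1 + 5·2 + 3·3.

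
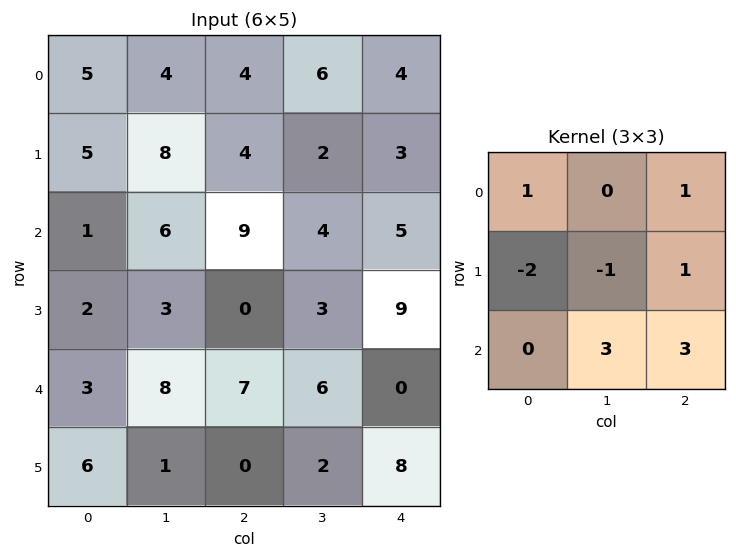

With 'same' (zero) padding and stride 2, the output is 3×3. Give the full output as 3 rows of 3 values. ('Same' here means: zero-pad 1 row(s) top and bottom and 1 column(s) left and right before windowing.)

38 12 -7
28 2 16
29 -5 15

Output[0,0]: The receptive field on the zero-padded input at this output position is [0 0 0 / 0 5 4 / 0 5 8]. Elementwise product with the kernel and sum: 0·1 + 0·1 + 0·-2 + 5·-1 + 4·1 + 5·3 + 8·3.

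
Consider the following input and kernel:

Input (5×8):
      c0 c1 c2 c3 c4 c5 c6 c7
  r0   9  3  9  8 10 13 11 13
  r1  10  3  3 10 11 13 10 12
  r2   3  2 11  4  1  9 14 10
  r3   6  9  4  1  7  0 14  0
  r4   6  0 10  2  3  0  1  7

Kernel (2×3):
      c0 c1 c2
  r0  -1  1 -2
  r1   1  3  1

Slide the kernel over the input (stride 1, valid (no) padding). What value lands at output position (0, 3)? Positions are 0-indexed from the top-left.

32

The receptive field on the input at this output position is [8 10 13 / 10 11 13]. Elementwise product with the kernel and sum: 8·-1 + 10·1 + 13·-2 + 10·1 + 11·3 + 13·1.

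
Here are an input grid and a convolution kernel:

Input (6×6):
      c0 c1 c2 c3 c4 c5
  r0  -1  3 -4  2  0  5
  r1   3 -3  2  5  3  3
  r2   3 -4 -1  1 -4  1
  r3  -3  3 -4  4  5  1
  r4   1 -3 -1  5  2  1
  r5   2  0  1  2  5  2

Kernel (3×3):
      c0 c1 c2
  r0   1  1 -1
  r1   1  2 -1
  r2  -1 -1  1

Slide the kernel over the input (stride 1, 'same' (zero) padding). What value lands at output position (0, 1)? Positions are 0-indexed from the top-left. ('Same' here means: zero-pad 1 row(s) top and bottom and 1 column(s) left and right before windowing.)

11

The receptive field on the zero-padded input at this output position is [0 0 0 / -1 3 -4 / 3 -3 2]. Elementwise product with the kernel and sum: 0·1 + 0·1 + 0·-1 + -1·1 + 3·2 + -4·-1 + 3·-1 + -3·-1 + 2·1.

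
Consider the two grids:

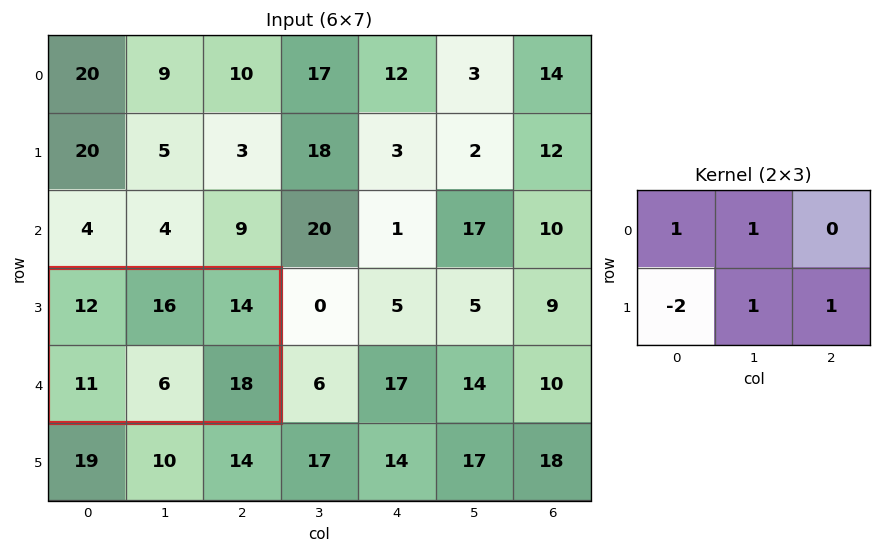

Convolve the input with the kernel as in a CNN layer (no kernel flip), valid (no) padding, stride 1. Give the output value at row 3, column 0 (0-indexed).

30

The receptive field on the input at this output position is [12 16 14 / 11 6 18]. Elementwise product with the kernel and sum: 12·1 + 16·1 + 11·-2 + 6·1 + 18·1.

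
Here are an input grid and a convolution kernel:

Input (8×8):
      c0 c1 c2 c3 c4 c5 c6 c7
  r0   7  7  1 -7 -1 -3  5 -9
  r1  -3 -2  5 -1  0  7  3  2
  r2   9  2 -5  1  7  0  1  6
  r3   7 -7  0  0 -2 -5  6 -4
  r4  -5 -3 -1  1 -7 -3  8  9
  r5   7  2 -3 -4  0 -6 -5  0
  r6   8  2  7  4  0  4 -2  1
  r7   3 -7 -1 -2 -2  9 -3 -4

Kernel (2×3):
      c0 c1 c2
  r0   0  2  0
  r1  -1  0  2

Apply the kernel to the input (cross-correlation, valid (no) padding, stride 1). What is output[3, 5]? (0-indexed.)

33

The receptive field on the input at this output position is [-5 6 -4 / -3 8 9]. Elementwise product with the kernel and sum: 6·2 + -3·-1 + 9·2.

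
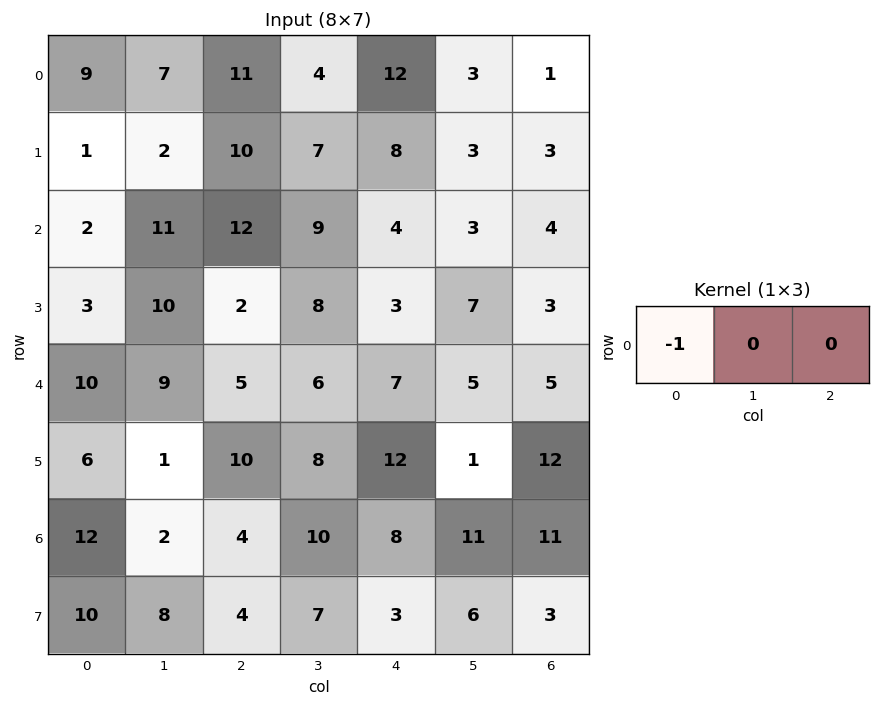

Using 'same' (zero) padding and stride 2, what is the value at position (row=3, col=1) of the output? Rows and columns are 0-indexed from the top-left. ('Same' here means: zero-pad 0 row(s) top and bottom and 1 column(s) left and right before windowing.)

-2

The receptive field on the zero-padded input at this output position is [2 4 10]. Elementwise product with the kernel and sum: 2·-1.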